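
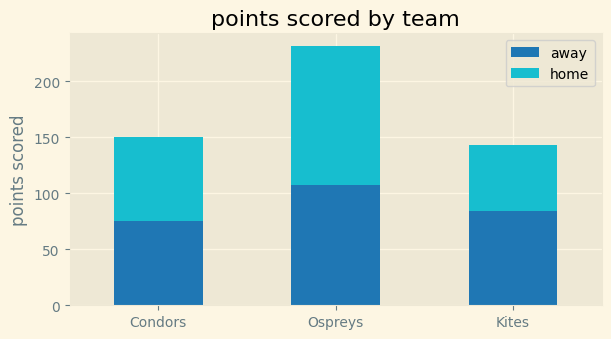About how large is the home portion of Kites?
home top ≈ 140, bottom ≈ 80; segment ≈ 60.

≈ 60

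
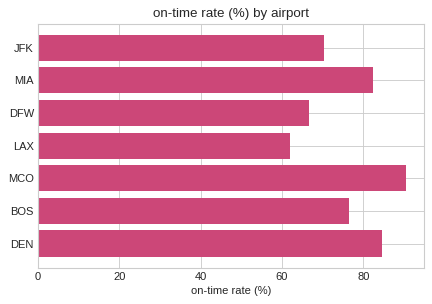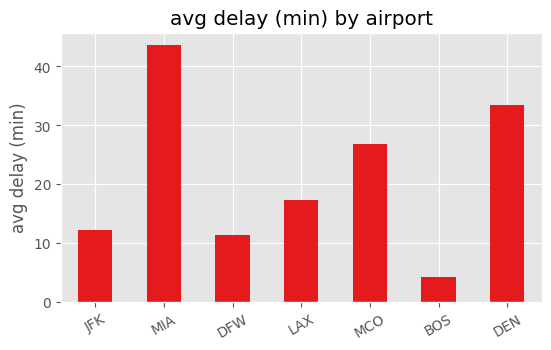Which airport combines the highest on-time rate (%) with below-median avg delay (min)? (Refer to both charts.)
Chart 2 median avg delay (min) ≈ 15; below-median airports: JFK, DFW, BOS. Among those, BOS has the highest on-time rate (%) (≈ 80).

BOS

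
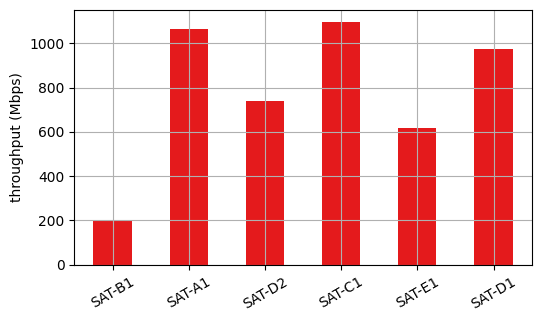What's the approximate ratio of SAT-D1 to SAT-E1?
≈ 1.67×

SAT-D1 ≈ 1000, SAT-E1 ≈ 600; 1000/600 ≈ 1.67.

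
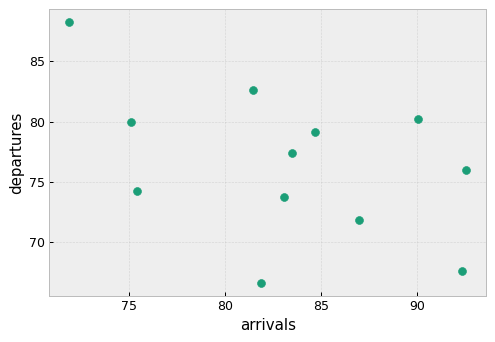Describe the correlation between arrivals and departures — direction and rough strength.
negative, moderate

Points are negatively correlated; moderate (|r| ≈ 0.5).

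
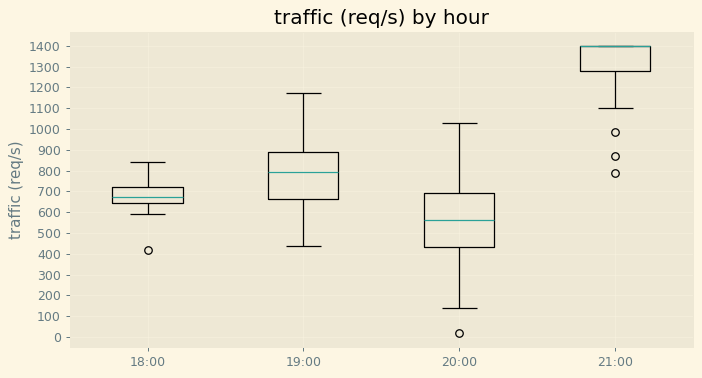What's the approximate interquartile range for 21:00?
Q3 ≈ 1400, Q1 ≈ 1300; IQR ≈ 100.

≈ 100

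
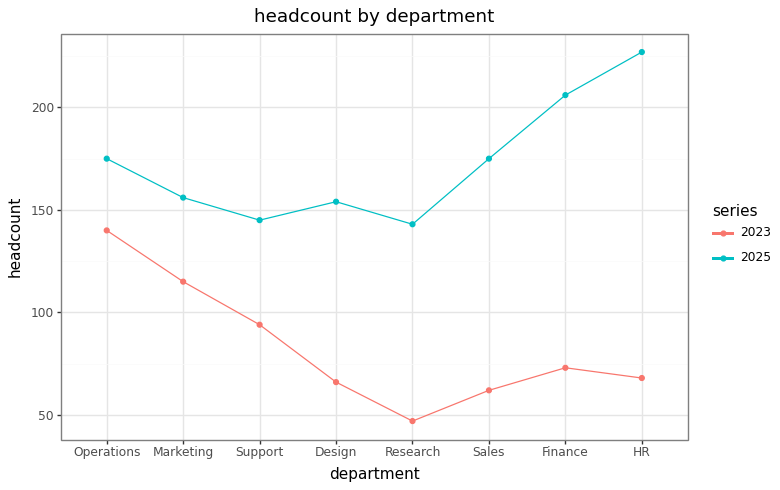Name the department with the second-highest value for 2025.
Top 3 for 2025: HR ≈ 220, Finance ≈ 200, Sales ≈ 180.

Finance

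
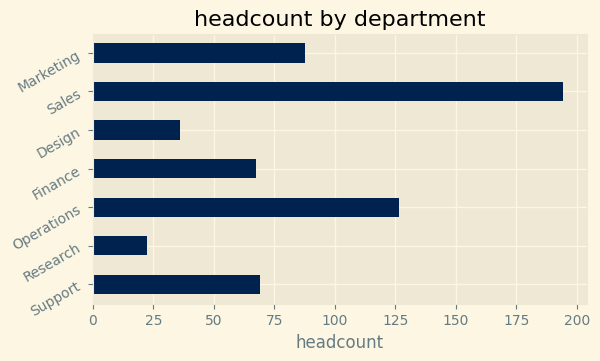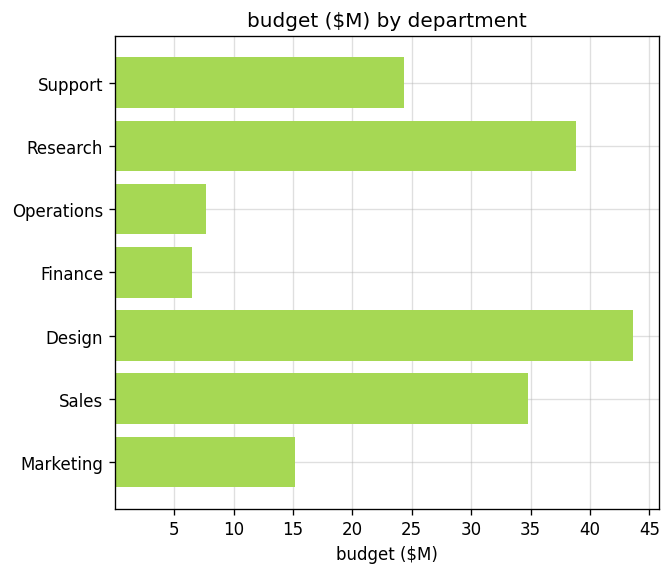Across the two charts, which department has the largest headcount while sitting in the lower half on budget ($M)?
Chart 2 median budget ($M) ≈ 25; below-median departments: Operations, Finance, Marketing. Among those, Operations has the highest headcount (≈ 120).

Operations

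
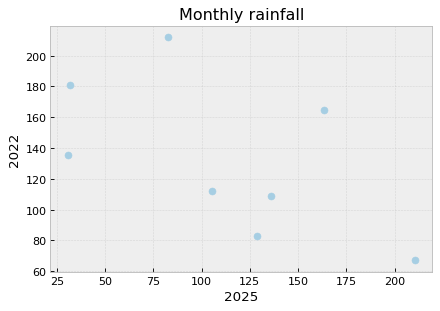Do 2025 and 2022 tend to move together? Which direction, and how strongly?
negative, moderate

Points are negatively correlated; moderate (|r| ≈ 0.6).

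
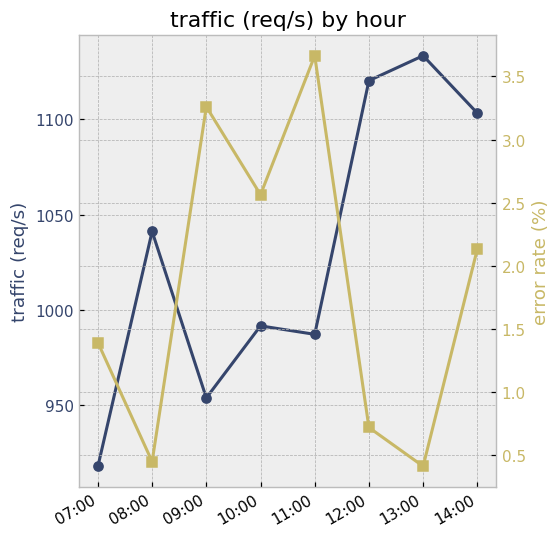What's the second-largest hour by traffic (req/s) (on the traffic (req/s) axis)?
Top 3 (on the traffic (req/s) axis): 13:00 ≈ 1140, 12:00 ≈ 1120, 14:00 ≈ 1100.

12:00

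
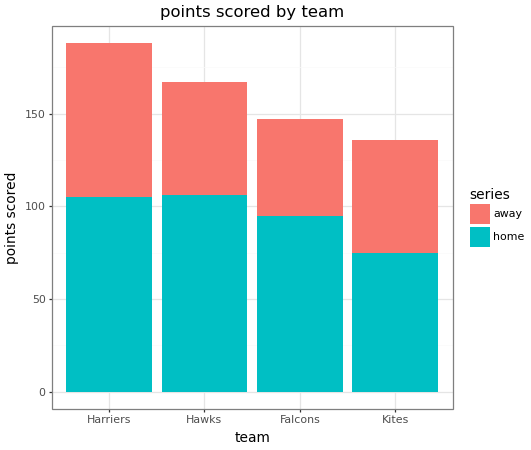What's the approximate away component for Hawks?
away top ≈ 160, bottom ≈ 100; segment ≈ 60.

≈ 60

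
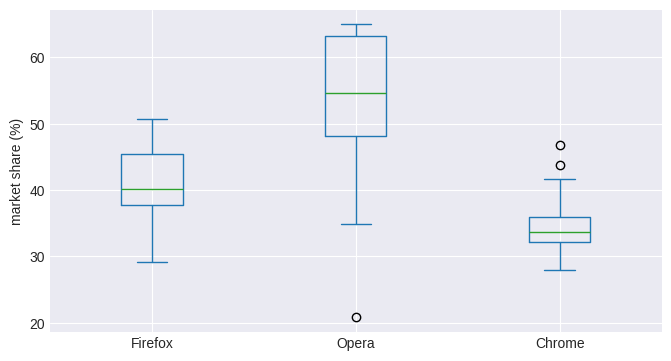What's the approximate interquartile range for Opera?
≈ 16

Q3 ≈ 64, Q1 ≈ 48; IQR ≈ 16.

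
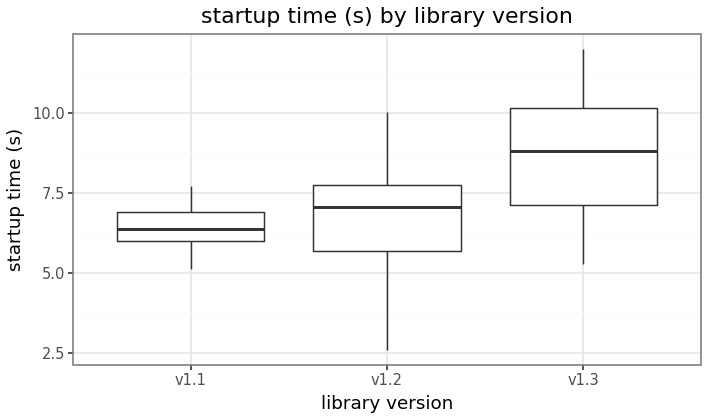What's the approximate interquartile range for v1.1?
Q3 ≈ 7.0, Q1 ≈ 6.0; IQR ≈ 1.0.

≈ 1.0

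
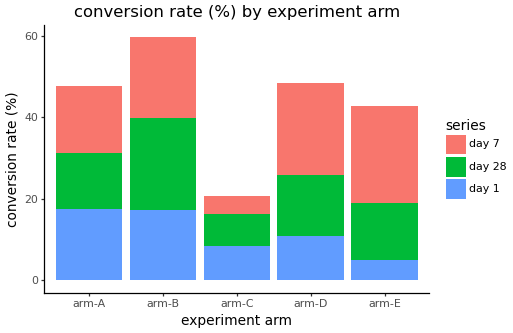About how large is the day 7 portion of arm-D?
day 7 top ≈ 50, bottom ≈ 25; segment ≈ 25.

≈ 25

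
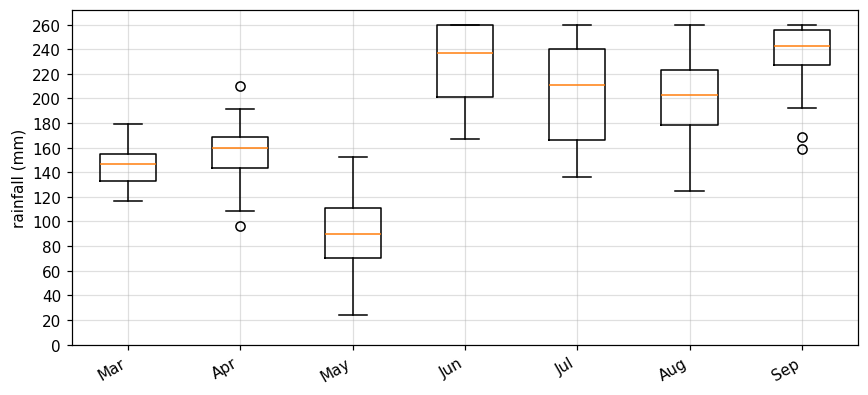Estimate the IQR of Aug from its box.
Q3 ≈ 220, Q1 ≈ 180; IQR ≈ 40.

≈ 40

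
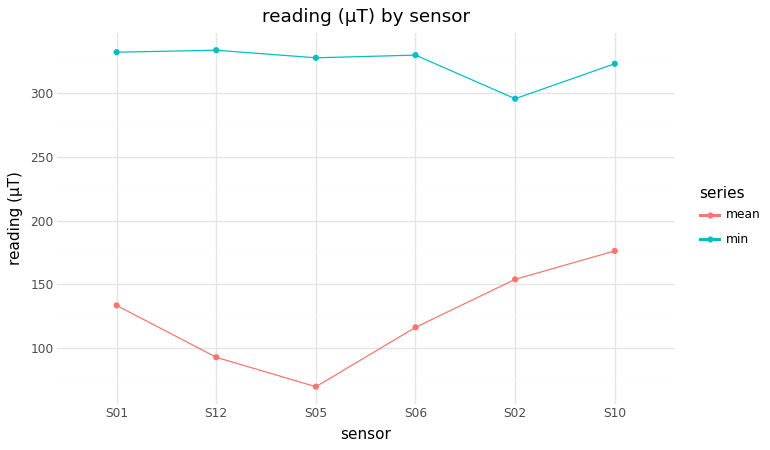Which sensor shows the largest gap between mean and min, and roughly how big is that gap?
S05: mean ≈ 75, min ≈ 325 → gap ≈ 250. Next-largest (S12) is only ≈ 225.

S05, ≈ 250 µT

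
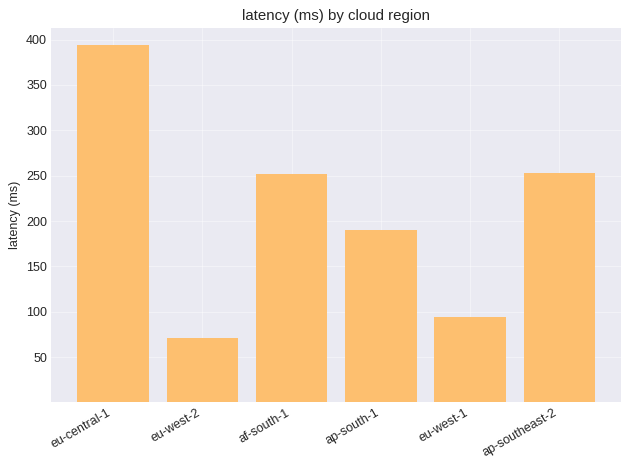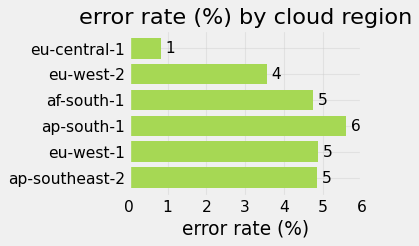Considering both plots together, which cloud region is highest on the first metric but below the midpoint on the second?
Chart 2 median error rate (%) ≈ 5; below-median cloud regions: eu-central-1, eu-west-2, af-south-1. Among those, eu-central-1 has the highest latency (ms) (≈ 400).

eu-central-1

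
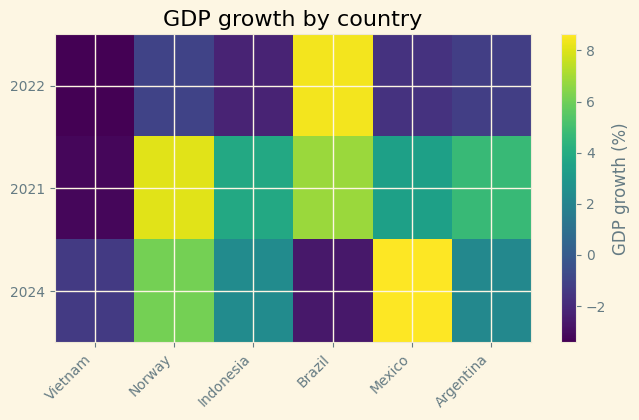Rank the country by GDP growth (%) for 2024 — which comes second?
Top 3 for 2024: Mexico ≈ 8, Norway ≈ 6, Indonesia ≈ 2.

Norway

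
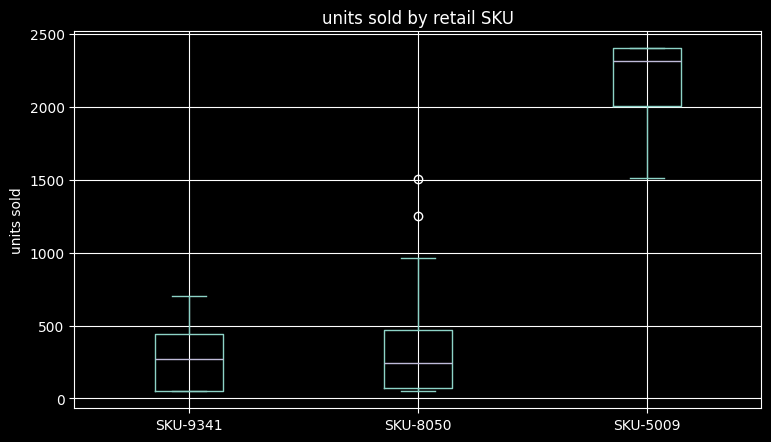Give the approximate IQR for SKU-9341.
≈ 400

Q3 ≈ 400, Q1 ≈ 0; IQR ≈ 400.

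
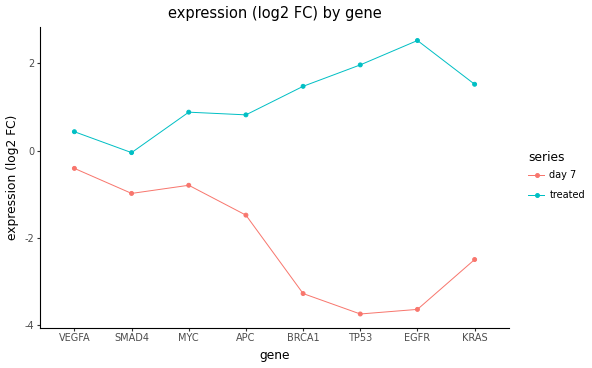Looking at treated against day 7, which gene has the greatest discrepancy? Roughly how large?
EGFR, ≈ 7 log2 FC

EGFR: treated ≈ 3, day 7 ≈ -4 → gap ≈ 7. Next-largest (TP53) is only ≈ 6.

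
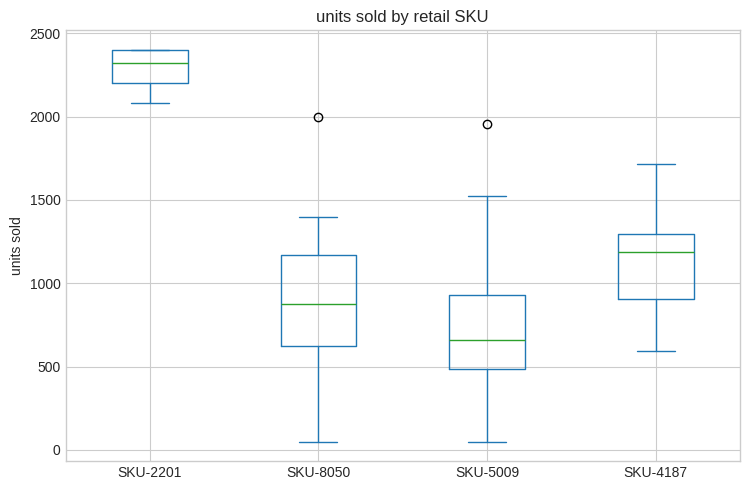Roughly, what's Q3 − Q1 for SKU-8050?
Q3 ≈ 1200, Q1 ≈ 600; IQR ≈ 600.

≈ 600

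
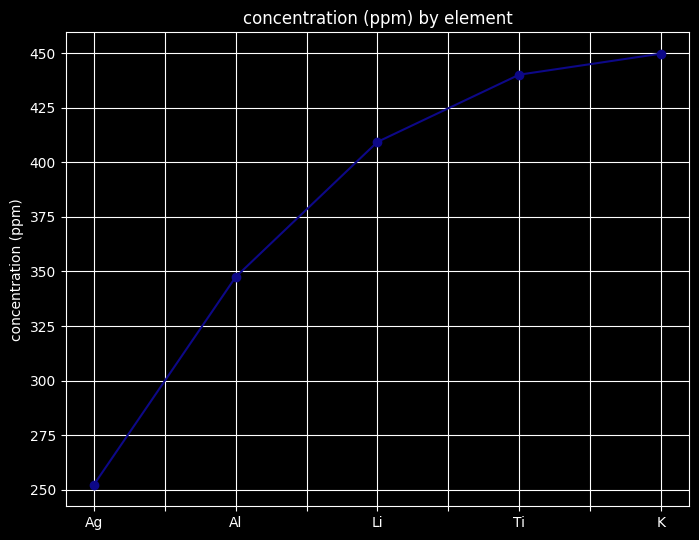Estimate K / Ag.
≈ 1.69×

K ≈ 440, Ag ≈ 260; 440/260 ≈ 1.69.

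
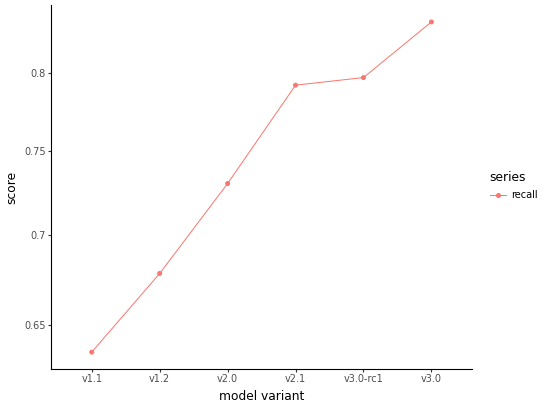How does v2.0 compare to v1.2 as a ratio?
v2.0 ≈ 0.74, v1.2 ≈ 0.68; 0.74/0.68 ≈ 1.09.

≈ 1.09×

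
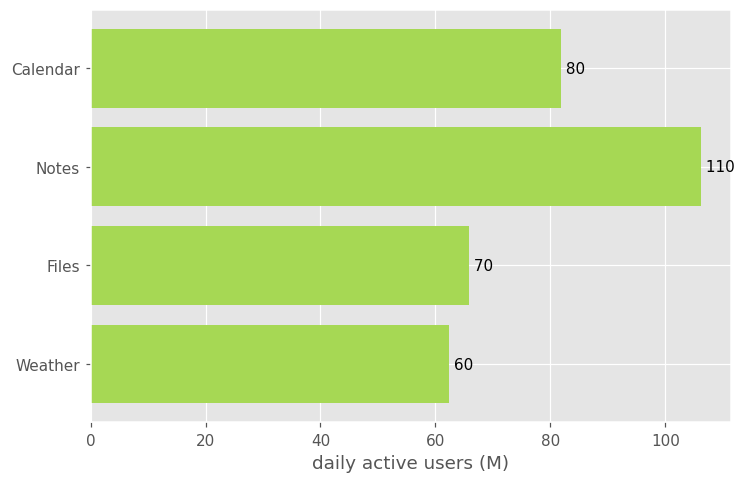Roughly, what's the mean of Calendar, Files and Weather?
(80 + 70 + 60) / 3 ≈ 70.

≈ 70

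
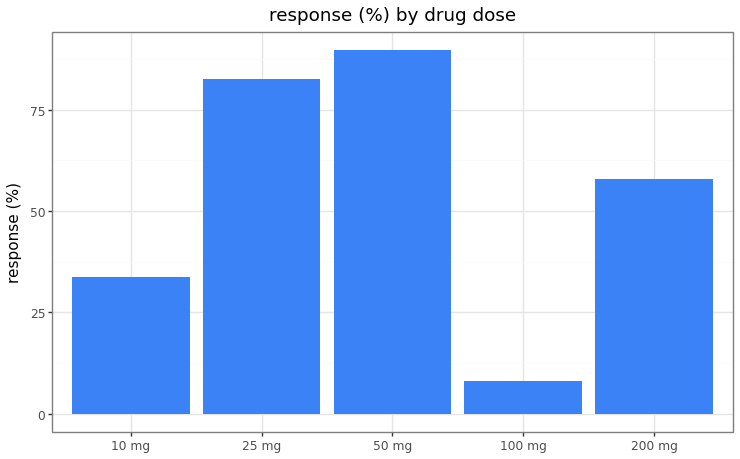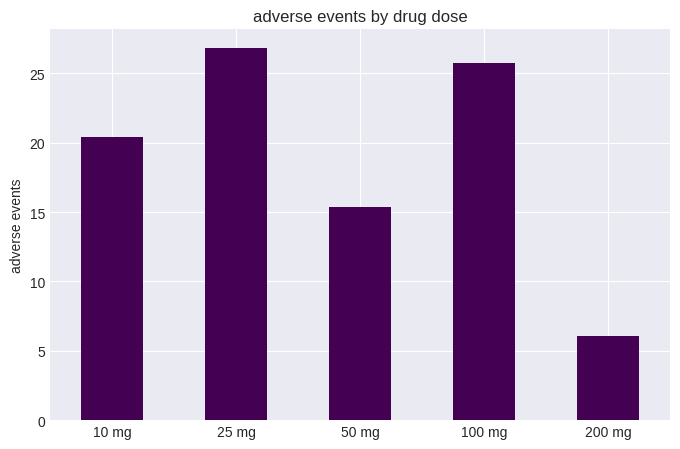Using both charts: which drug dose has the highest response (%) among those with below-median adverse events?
50 mg

Chart 2 median adverse events ≈ 20; below-median drug doses: 50 mg, 200 mg. Among those, 50 mg has the highest response (%) (≈ 90).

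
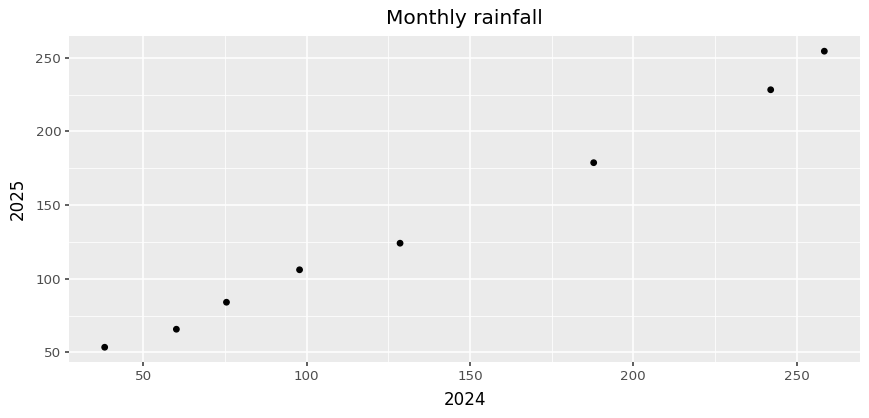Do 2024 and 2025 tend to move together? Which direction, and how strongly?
positive, strong

Points are positively correlated; strong (|r| ≈ 1.0).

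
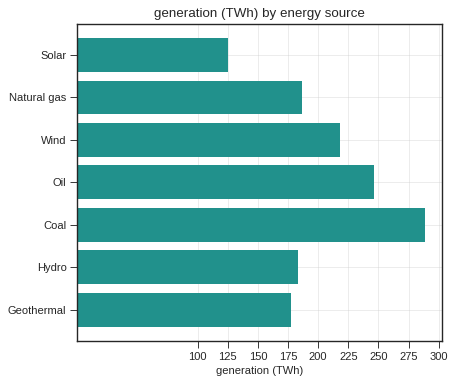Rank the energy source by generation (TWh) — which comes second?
Top 3: Coal ≈ 300, Oil ≈ 250, Wind ≈ 225.

Oil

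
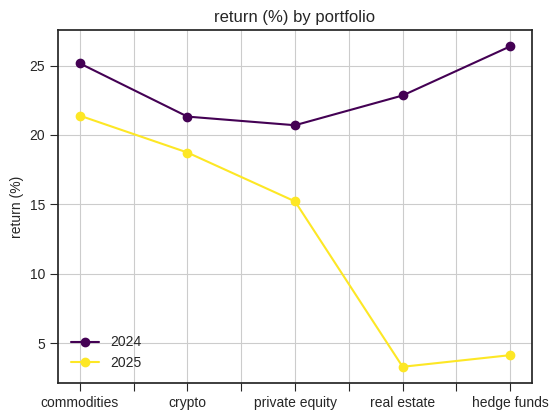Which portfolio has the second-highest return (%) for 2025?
crypto

Top 3 for 2025: commodities ≈ 22, crypto ≈ 18, private equity ≈ 16.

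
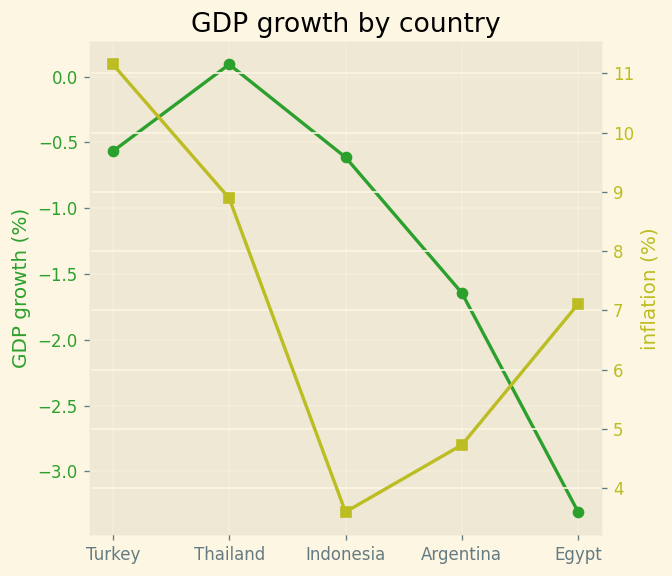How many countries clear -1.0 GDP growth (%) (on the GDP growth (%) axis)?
Above -1.0: Turkey, Thailand, Indonesia.

3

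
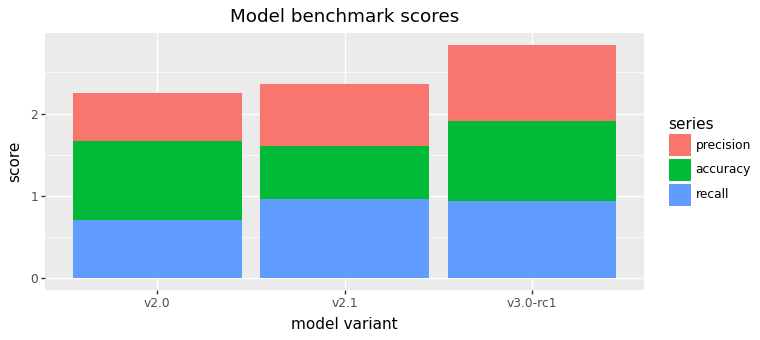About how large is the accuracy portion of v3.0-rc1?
accuracy top ≈ 2.0, bottom ≈ 1.0; segment ≈ 1.0.

≈ 1.0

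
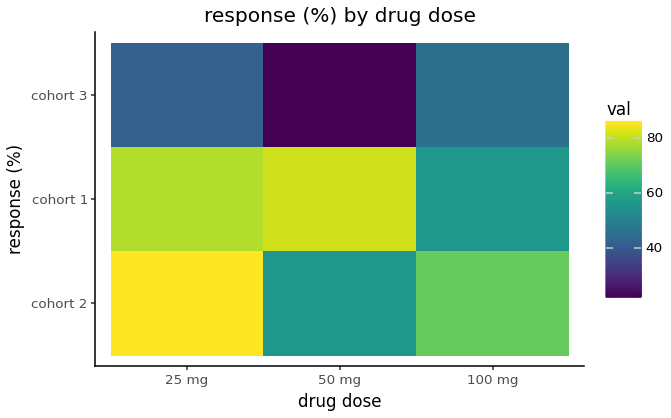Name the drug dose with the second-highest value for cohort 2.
100 mg

Top 3 for cohort 2: 25 mg ≈ 90, 100 mg ≈ 70, 50 mg ≈ 60.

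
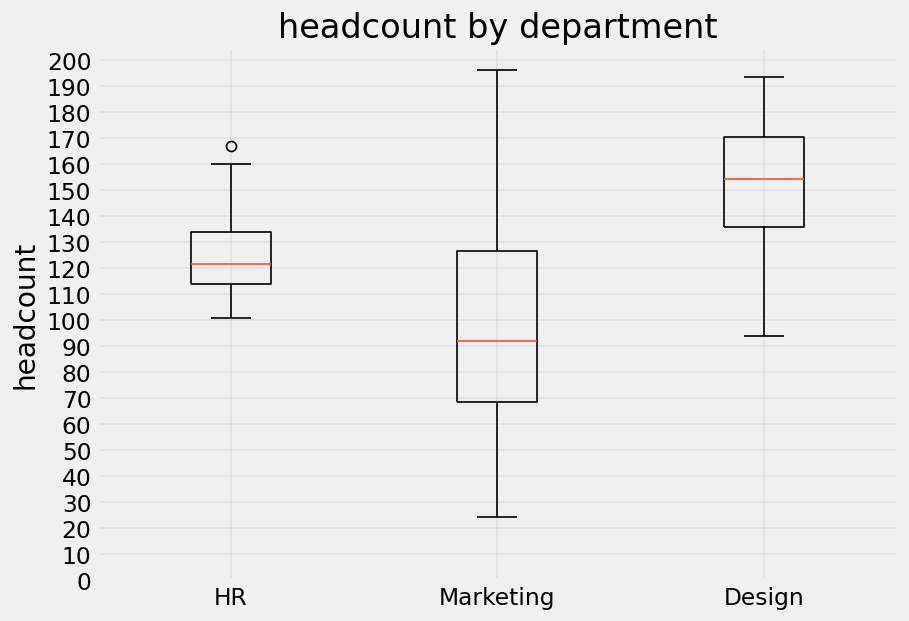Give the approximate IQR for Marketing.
Q3 ≈ 130, Q1 ≈ 70; IQR ≈ 60.

≈ 60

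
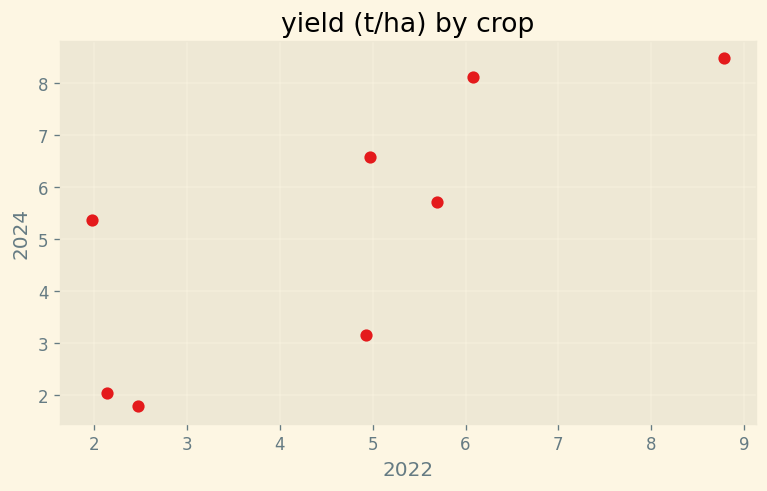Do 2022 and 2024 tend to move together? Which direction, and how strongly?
positive, strong

Points are positively correlated; strong (|r| ≈ 0.8).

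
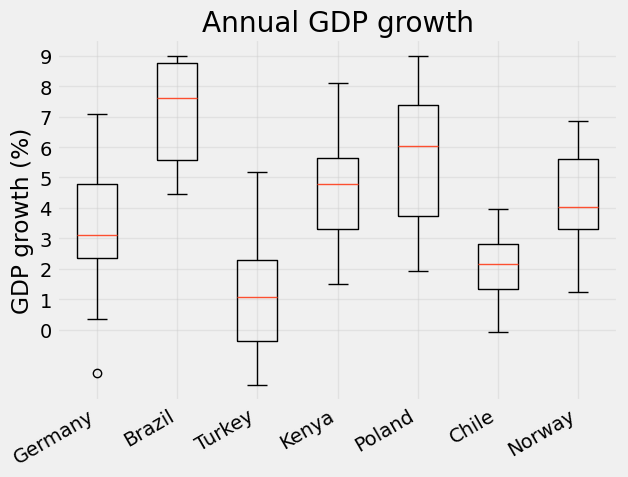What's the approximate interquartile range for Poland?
Q3 ≈ 7, Q1 ≈ 4; IQR ≈ 3.

≈ 3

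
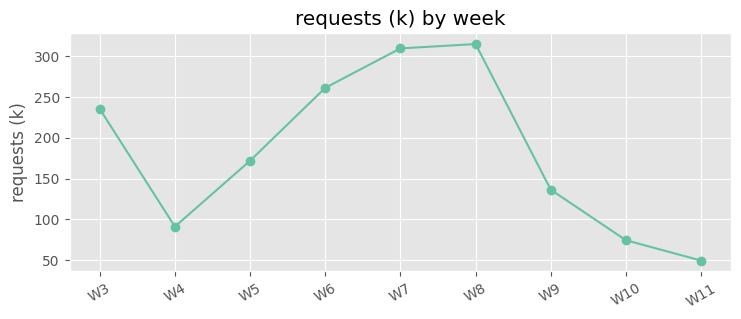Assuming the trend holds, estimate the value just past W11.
≈ 12.5

Last three: 125, 75, 50 → slope ≈ -37.5/step → next ≈ 12.5.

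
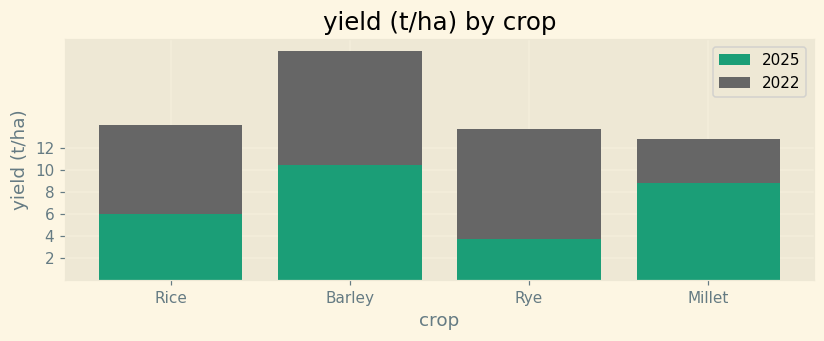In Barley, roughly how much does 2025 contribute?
≈ 10

2025 top ≈ 10, bottom ≈ 0; segment ≈ 10.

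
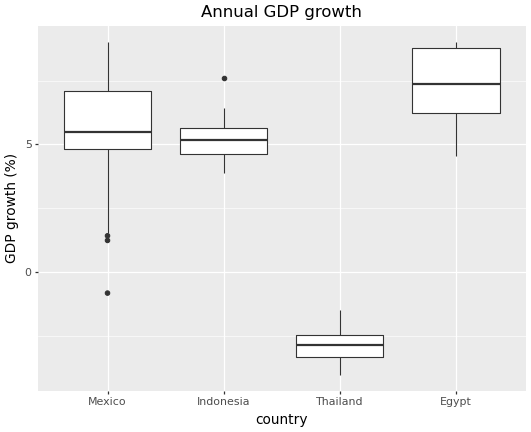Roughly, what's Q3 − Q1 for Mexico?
Q3 ≈ 7, Q1 ≈ 5; IQR ≈ 2.

≈ 2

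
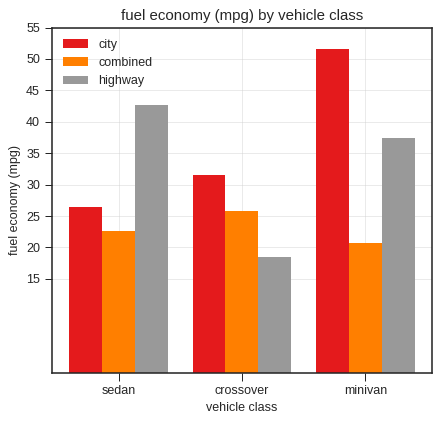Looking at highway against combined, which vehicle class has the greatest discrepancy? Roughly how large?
sedan: highway ≈ 45, combined ≈ 25 → gap ≈ 20. Next-largest (minivan) is only ≈ 15.

sedan, ≈ 20 mpg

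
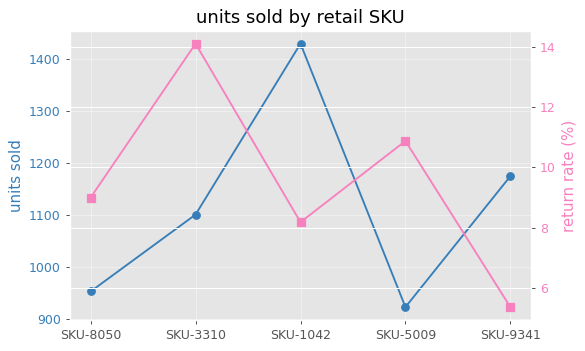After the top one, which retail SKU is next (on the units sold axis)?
SKU-9341

Top 3 (on the units sold axis): SKU-1042 ≈ 1450, SKU-9341 ≈ 1200, SKU-3310 ≈ 1100.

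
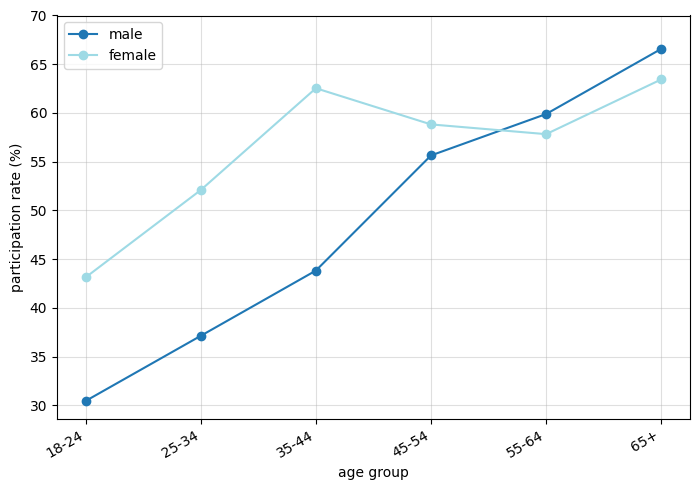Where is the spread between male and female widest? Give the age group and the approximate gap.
35-44: male ≈ 45, female ≈ 65 → gap ≈ 20. Next-largest (25-34) is only ≈ 15.

35-44, ≈ 20 %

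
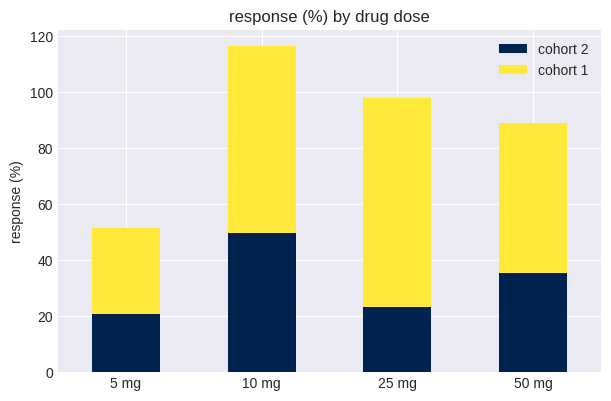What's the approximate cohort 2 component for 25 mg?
cohort 2 top ≈ 20, bottom ≈ 0; segment ≈ 20.

≈ 20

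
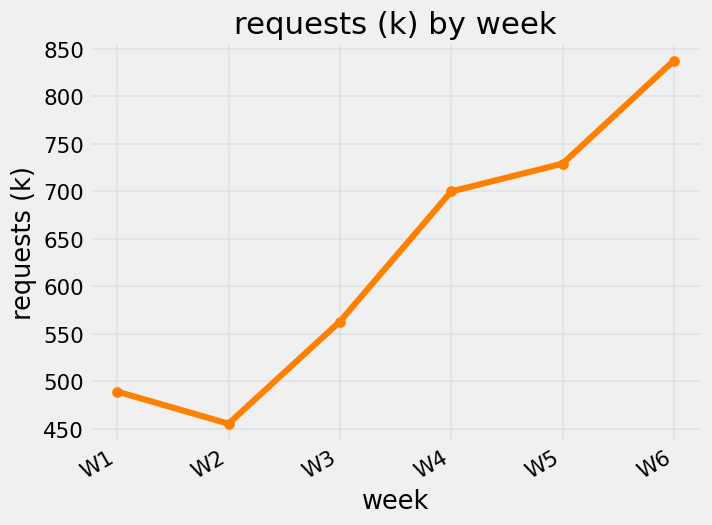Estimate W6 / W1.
W6 ≈ 850, W1 ≈ 500; 850/500 ≈ 1.7.

≈ 1.7×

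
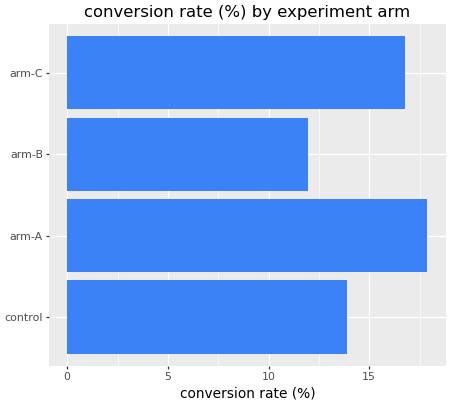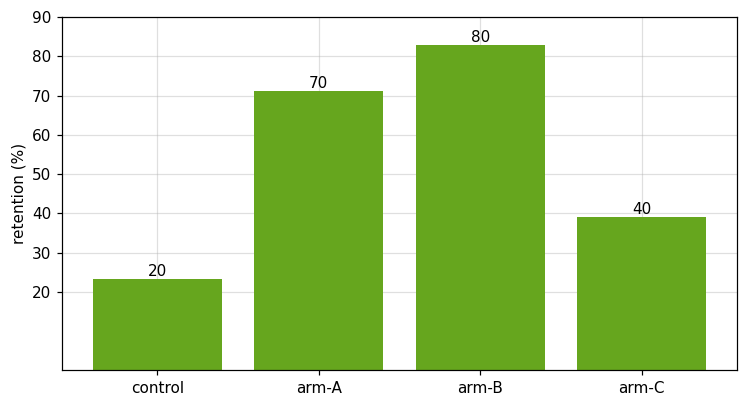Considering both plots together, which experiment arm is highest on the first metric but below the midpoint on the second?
arm-C

Chart 2 median retention (%) ≈ 60; below-median experiment arms: control, arm-C. Among those, arm-C has the highest conversion rate (%) (≈ 16).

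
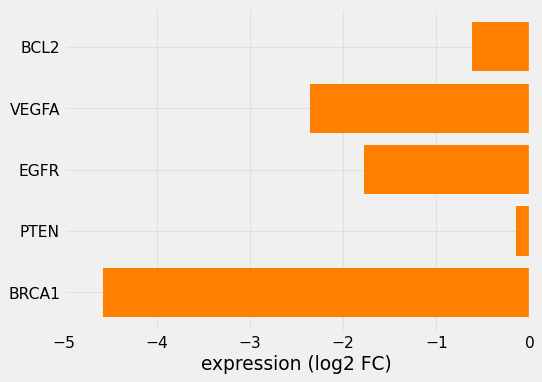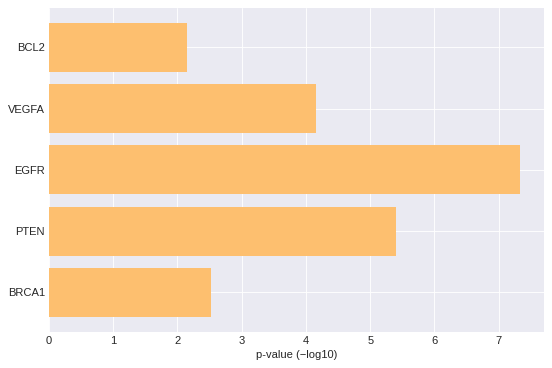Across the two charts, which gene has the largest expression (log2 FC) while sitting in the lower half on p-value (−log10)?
BCL2

Chart 2 median p-value (−log10) ≈ 4; below-median genes: BCL2, BRCA1. Among those, BCL2 has the highest expression (log2 FC) (≈ -1).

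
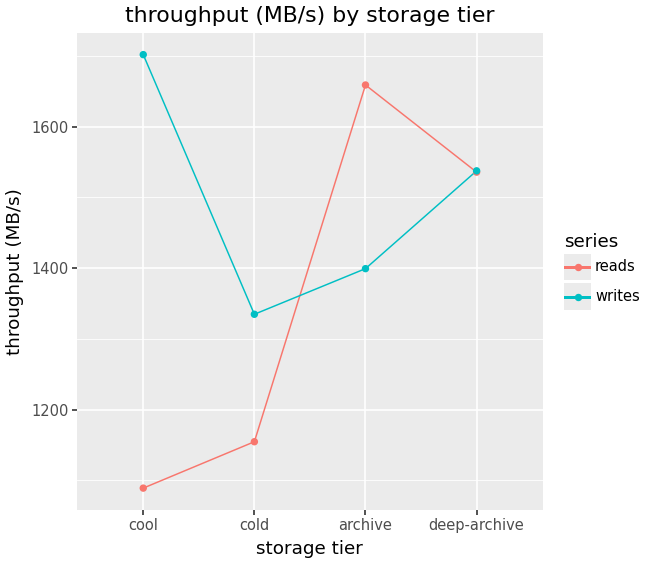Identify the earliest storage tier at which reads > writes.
archive

cold: reads ≈ 1200 vs writes ≈ 1300 (not yet); archive: reads ≈ 1700 vs writes ≈ 1400 (first crossover).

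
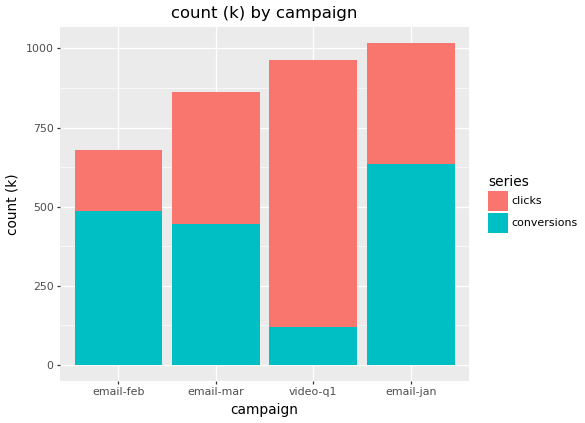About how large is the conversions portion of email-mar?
conversions top ≈ 400, bottom ≈ 0; segment ≈ 400.

≈ 400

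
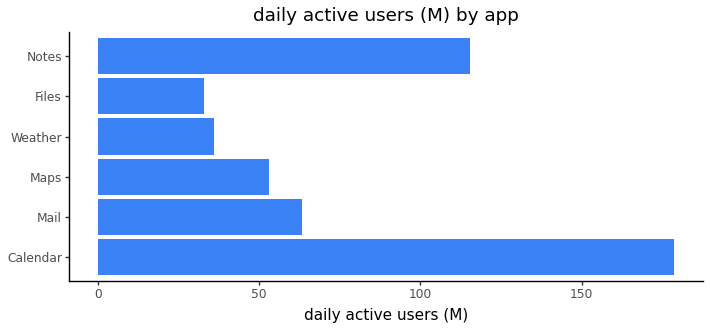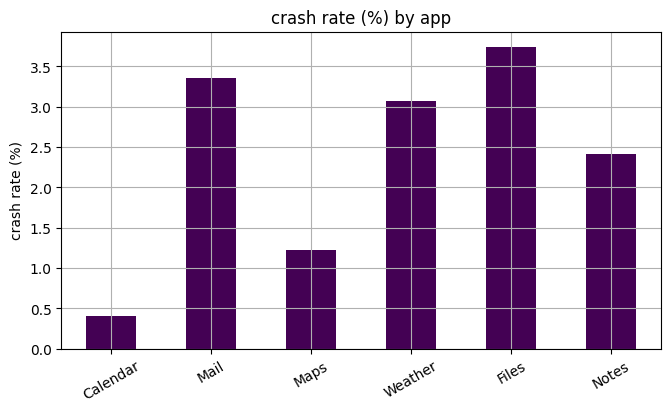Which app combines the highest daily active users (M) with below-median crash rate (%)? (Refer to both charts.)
Calendar

Chart 2 median crash rate (%) ≈ 2.5; below-median apps: Calendar, Maps, Notes. Among those, Calendar has the highest daily active users (M) (≈ 180).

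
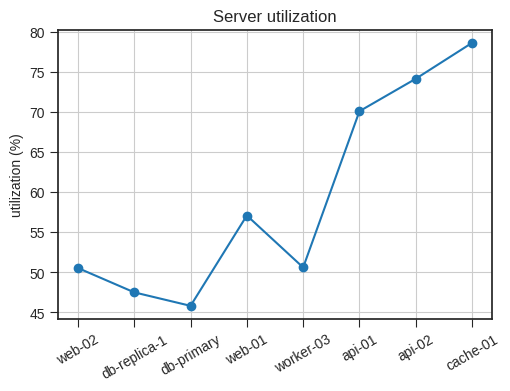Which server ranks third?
api-01

Top 4: cache-01 ≈ 80, api-02 ≈ 75, api-01 ≈ 70, web-01 ≈ 55.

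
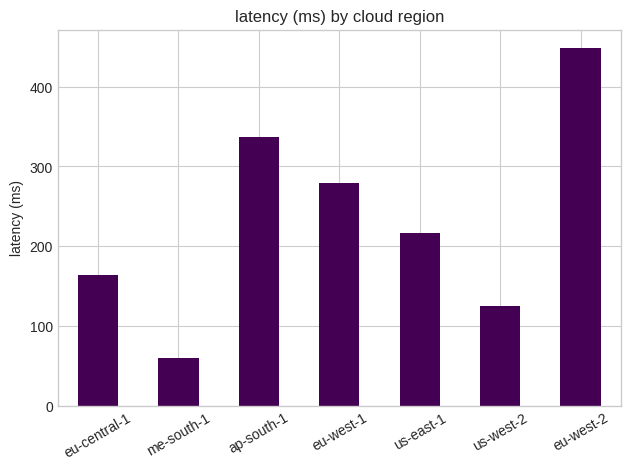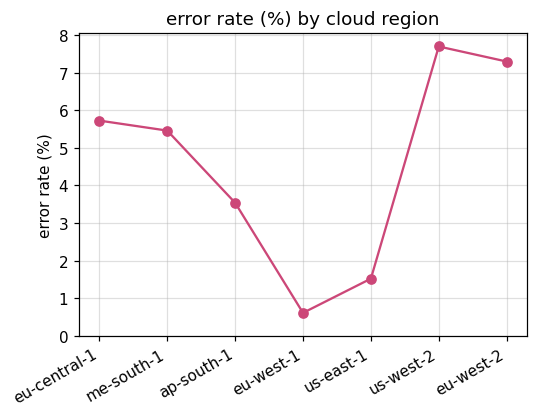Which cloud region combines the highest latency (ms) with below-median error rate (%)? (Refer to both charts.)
ap-south-1

Chart 2 median error rate (%) ≈ 5; below-median cloud regions: ap-south-1, eu-west-1, us-east-1. Among those, ap-south-1 has the highest latency (ms) (≈ 350).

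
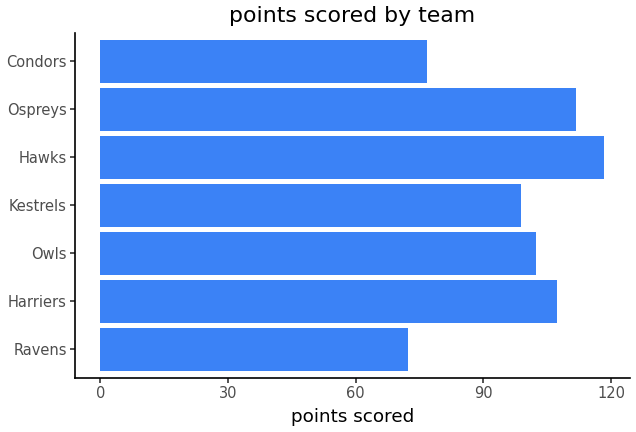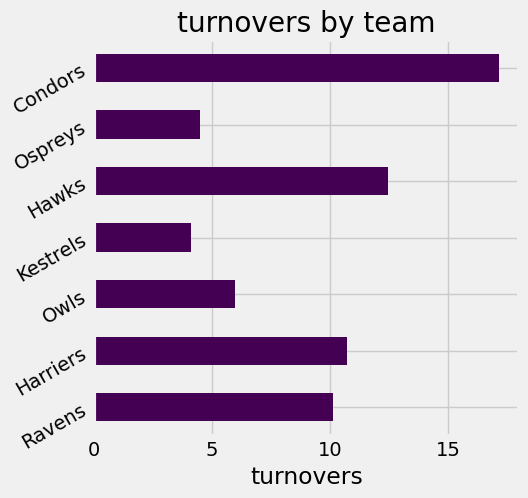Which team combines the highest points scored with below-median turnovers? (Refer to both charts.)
Ospreys

Chart 2 median turnovers ≈ 10; below-median teams: Owls, Kestrels, Ospreys. Among those, Ospreys has the highest points scored (≈ 120).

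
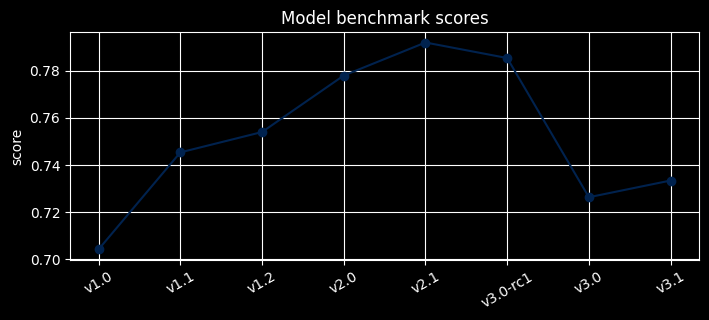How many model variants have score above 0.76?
3

Above 0.76: v2.0, v2.1, v3.0-rc1.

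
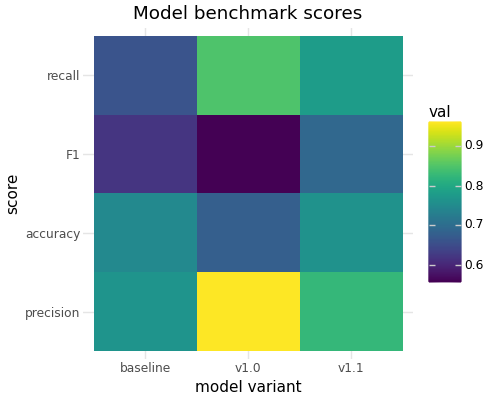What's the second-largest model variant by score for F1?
baseline

Top 3 for F1: v1.1 ≈ 0.70, baseline ≈ 0.60, v1.0 ≈ 0.55.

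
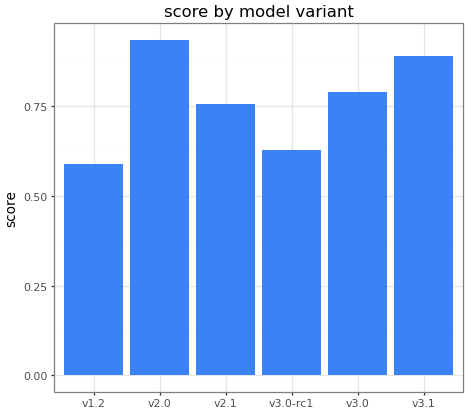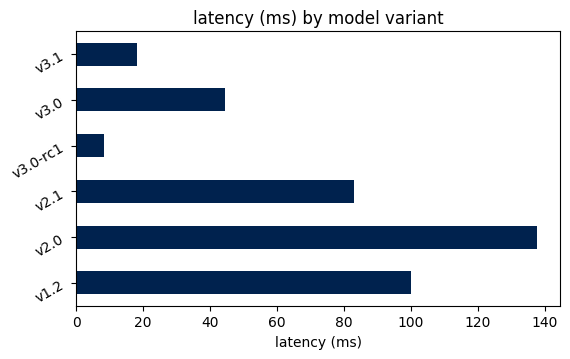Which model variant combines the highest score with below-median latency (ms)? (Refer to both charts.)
Chart 2 median latency (ms) ≈ 60; below-median model variants: v3.0-rc1, v3.0, v3.1. Among those, v3.1 has the highest score (≈ 0.9).

v3.1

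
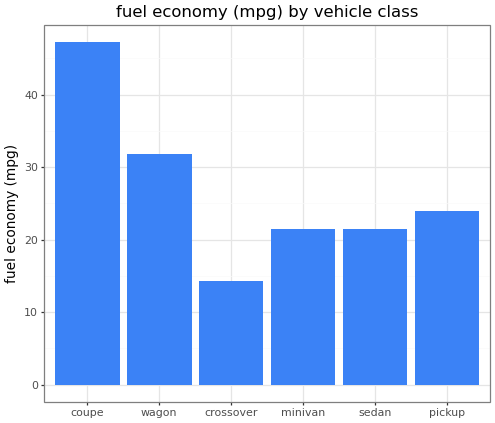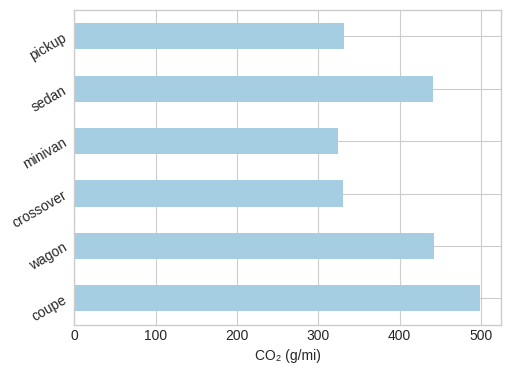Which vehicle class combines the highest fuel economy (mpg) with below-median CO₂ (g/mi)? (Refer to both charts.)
Chart 2 median CO₂ (g/mi) ≈ 400; below-median vehicle classes: crossover, minivan, pickup. Among those, pickup has the highest fuel economy (mpg) (≈ 25).

pickup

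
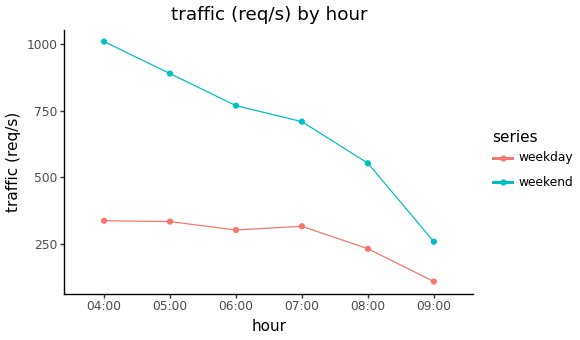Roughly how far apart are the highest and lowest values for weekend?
Max 04:00 ≈ 1000, min 09:00 ≈ 300; range ≈ 700.

≈ 700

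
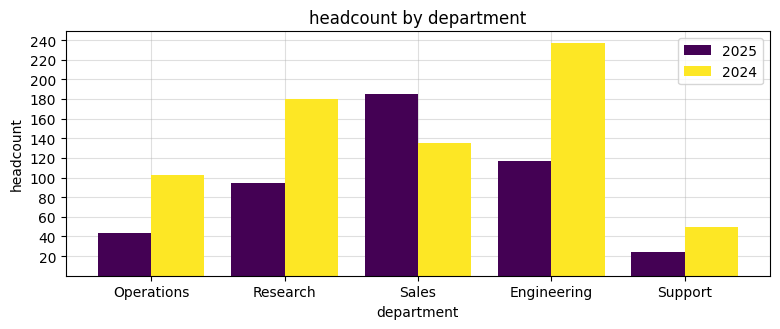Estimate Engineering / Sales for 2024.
Engineering ≈ 240, Sales ≈ 140; 240/140 ≈ 1.71.

≈ 1.71×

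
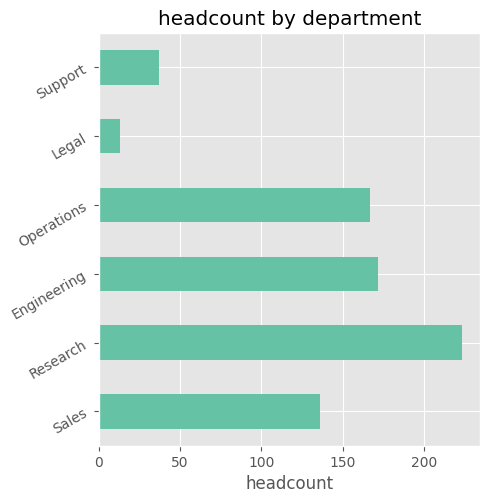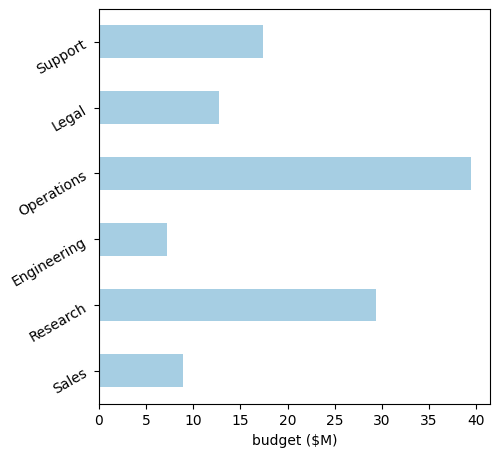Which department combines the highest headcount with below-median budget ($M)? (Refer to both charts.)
Engineering

Chart 2 median budget ($M) ≈ 15; below-median departments: Sales, Engineering, Legal. Among those, Engineering has the highest headcount (≈ 175).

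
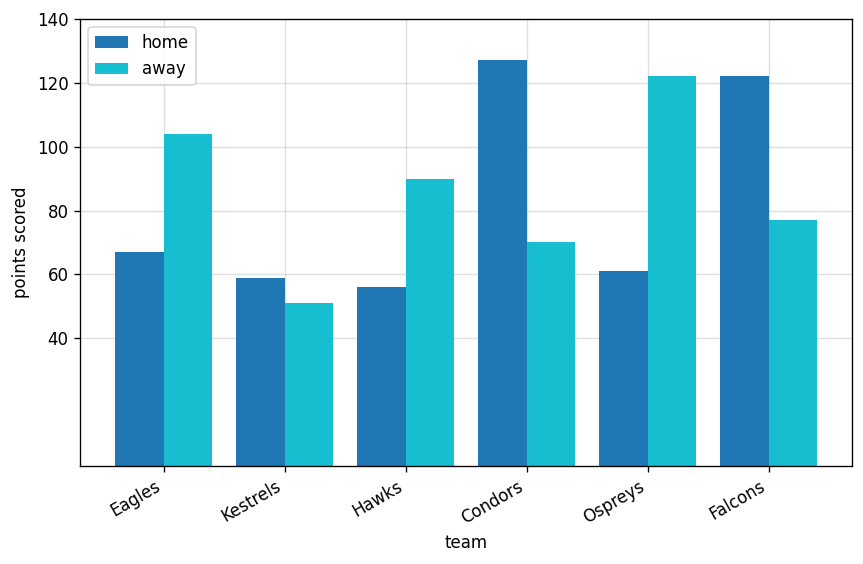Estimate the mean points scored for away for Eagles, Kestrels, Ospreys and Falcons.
≈ 90

(100 + 60 + 120 + 80) / 4 ≈ 90.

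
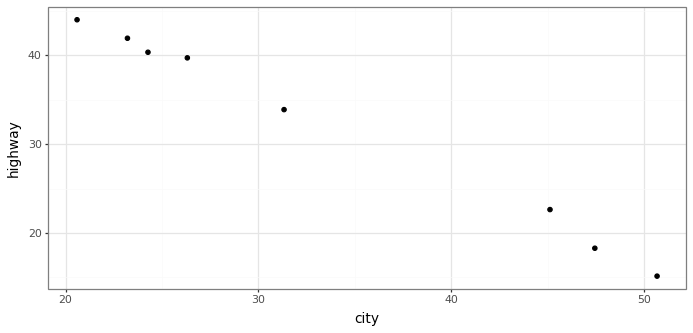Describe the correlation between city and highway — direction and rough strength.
Points are negatively correlated; strong (|r| ≈ 1.0).

negative, strong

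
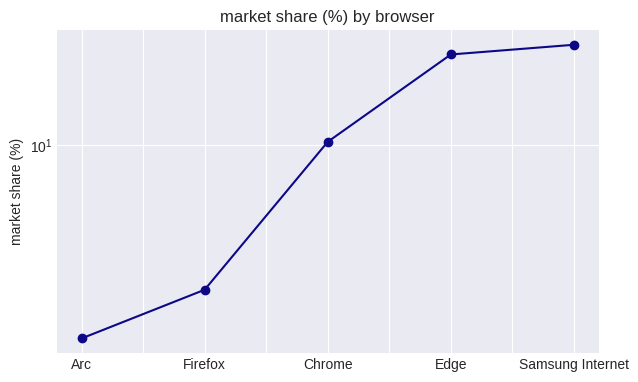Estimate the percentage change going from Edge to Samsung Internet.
≈ +10%

Edge ≈ 20, Samsung Internet ≈ 22; (22 − 20) / 20 ≈ +10%.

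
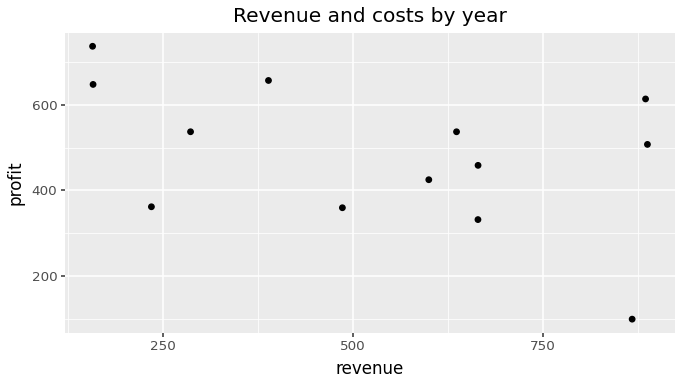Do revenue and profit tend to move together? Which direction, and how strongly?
negative, moderate

Points are negatively correlated; moderate (|r| ≈ 0.5).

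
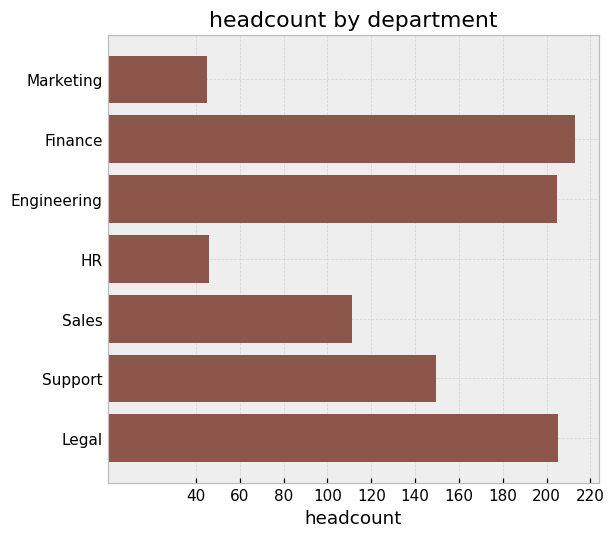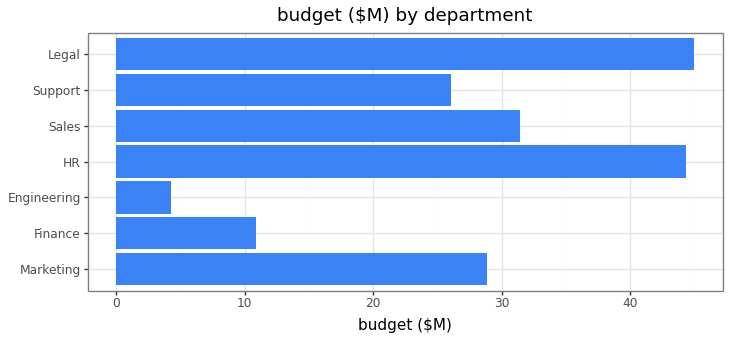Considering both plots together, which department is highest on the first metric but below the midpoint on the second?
Finance

Chart 2 median budget ($M) ≈ 30; below-median departments: Finance, Engineering, Support. Among those, Finance has the highest headcount (≈ 220).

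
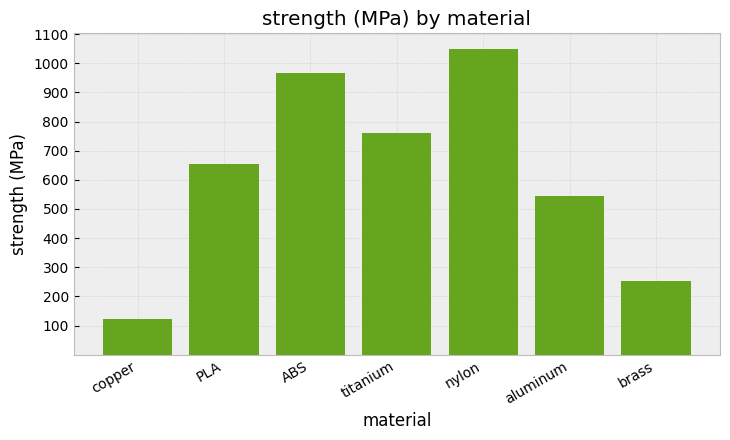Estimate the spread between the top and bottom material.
≈ 1000

Max nylon ≈ 1100, min copper ≈ 100; range ≈ 1000.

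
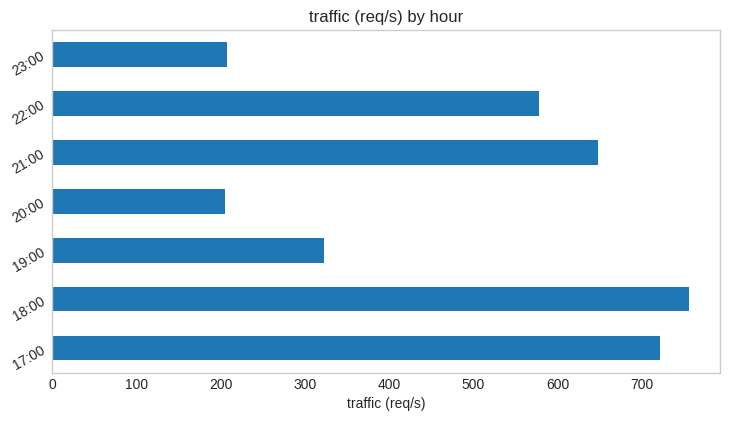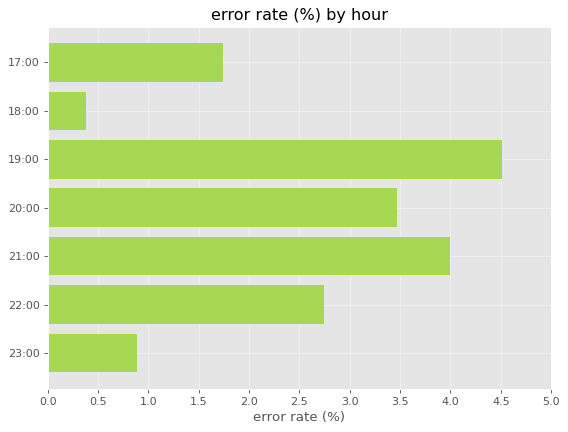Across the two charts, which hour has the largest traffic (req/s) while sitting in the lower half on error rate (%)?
Chart 2 median error rate (%) ≈ 2.5; below-median hours: 17:00, 18:00, 23:00. Among those, 18:00 has the highest traffic (req/s) (≈ 800).

18:00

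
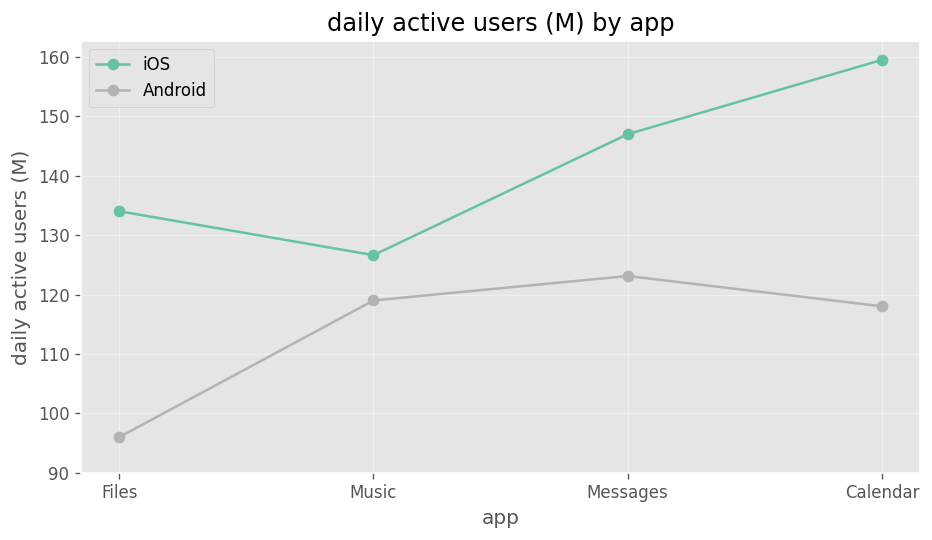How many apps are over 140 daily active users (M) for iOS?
Above 140: Messages, Calendar.

2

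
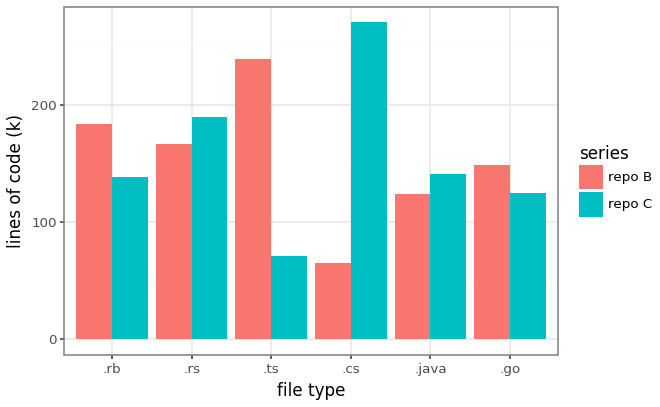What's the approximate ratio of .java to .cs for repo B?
≈ 1.67×

.java ≈ 125, .cs ≈ 75; 125/75 ≈ 1.67.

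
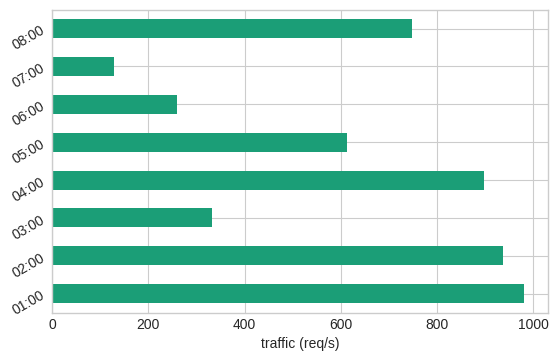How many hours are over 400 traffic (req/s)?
Above 400: 01:00, 02:00, 04:00, 05:00, 08:00.

5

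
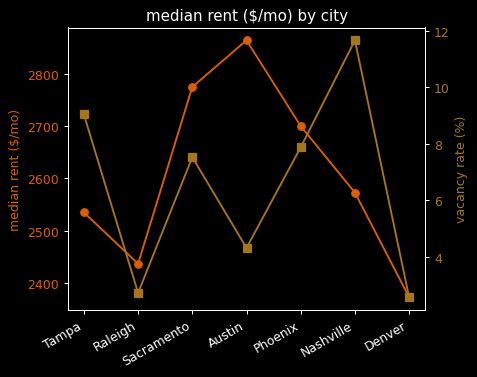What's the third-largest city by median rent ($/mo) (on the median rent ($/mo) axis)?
Top 4 (on the median rent ($/mo) axis): Austin ≈ 2850, Sacramento ≈ 2800, Phoenix ≈ 2700, Nashville ≈ 2550.

Phoenix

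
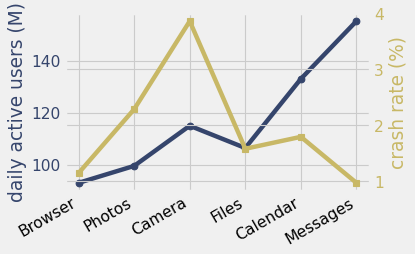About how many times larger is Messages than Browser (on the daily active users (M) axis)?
≈ 1.78×

Messages ≈ 160, Browser ≈ 90; 160/90 ≈ 1.78.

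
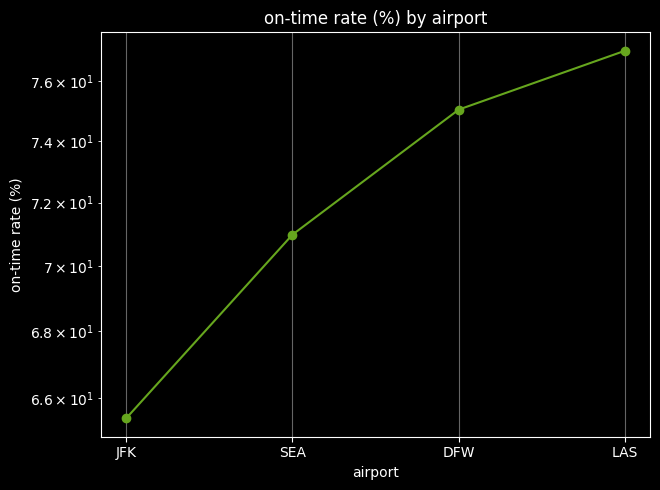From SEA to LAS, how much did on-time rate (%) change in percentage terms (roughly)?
SEA ≈ 71, LAS ≈ 77; (77 − 71) / 71 ≈ +8.5%.

≈ +8.5%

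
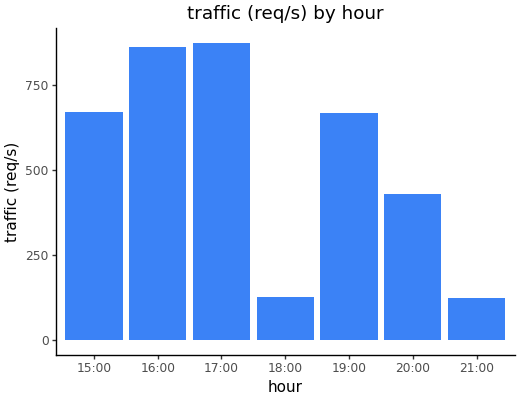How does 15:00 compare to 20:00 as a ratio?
≈ 1.75×

15:00 ≈ 700, 20:00 ≈ 400; 700/400 ≈ 1.75.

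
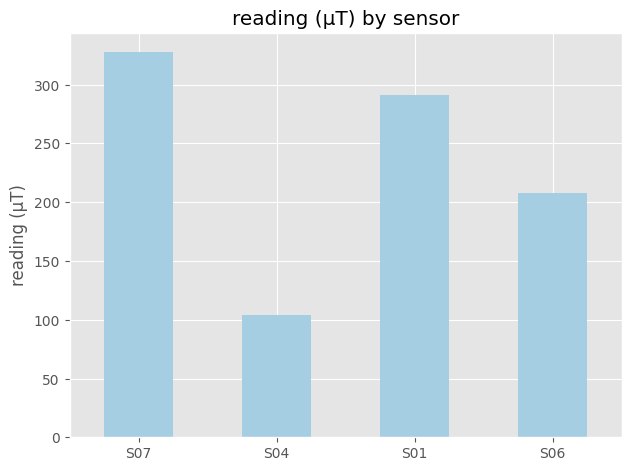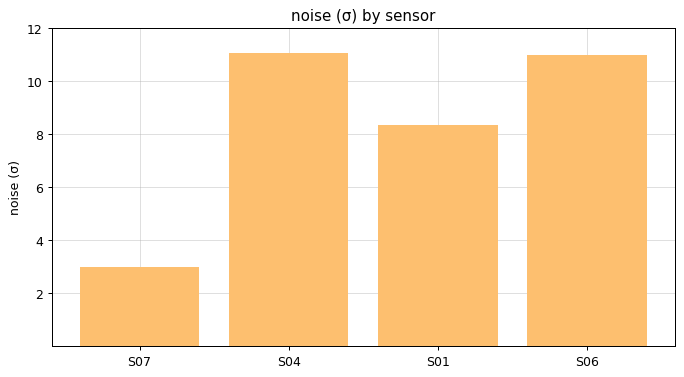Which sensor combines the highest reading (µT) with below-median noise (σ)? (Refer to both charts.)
Chart 2 median noise (σ) ≈ 10; below-median sensors: S07, S01. Among those, S07 has the highest reading (µT) (≈ 350).

S07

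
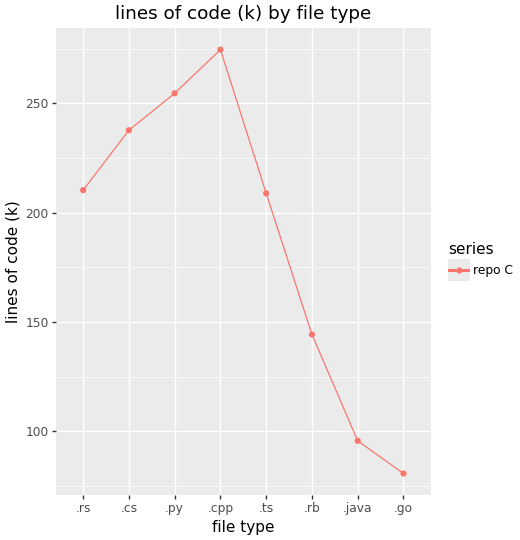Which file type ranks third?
Top 4: .cpp ≈ 280, .py ≈ 260, .cs ≈ 240, .rs ≈ 220.

.cs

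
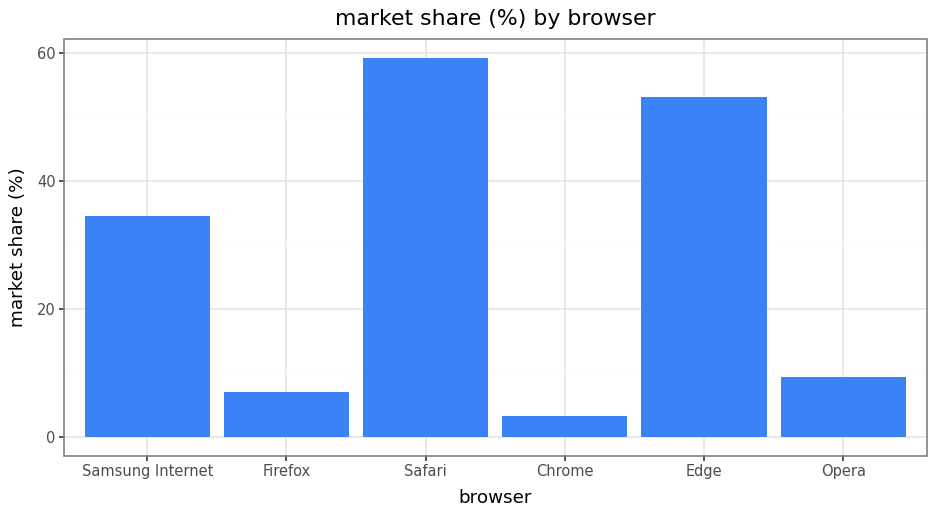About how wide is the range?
Max Safari ≈ 60, min Chrome ≈ 5; range ≈ 55.

≈ 55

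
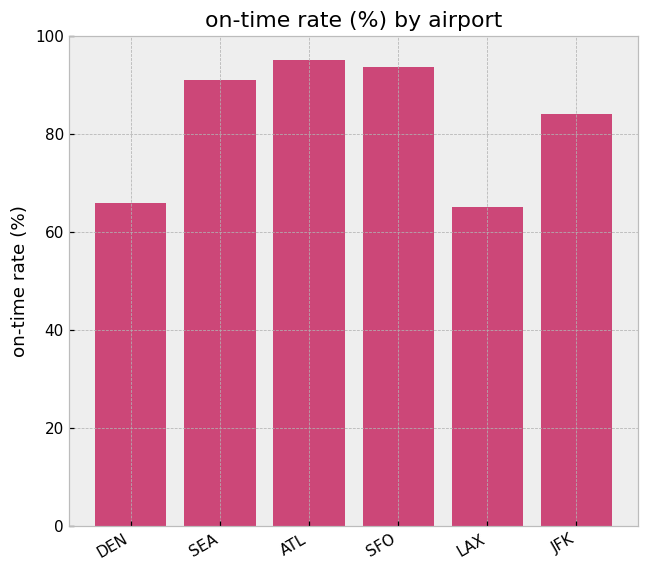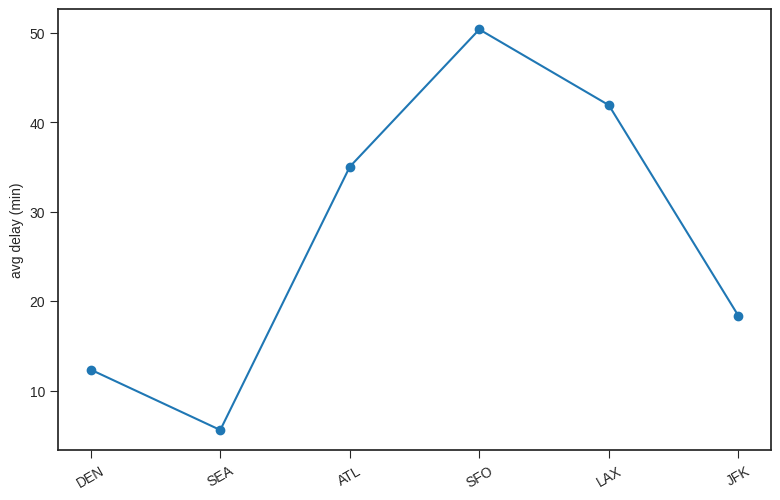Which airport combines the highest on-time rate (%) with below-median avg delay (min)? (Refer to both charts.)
SEA

Chart 2 median avg delay (min) ≈ 25; below-median airports: DEN, SEA, JFK. Among those, SEA has the highest on-time rate (%) (≈ 90).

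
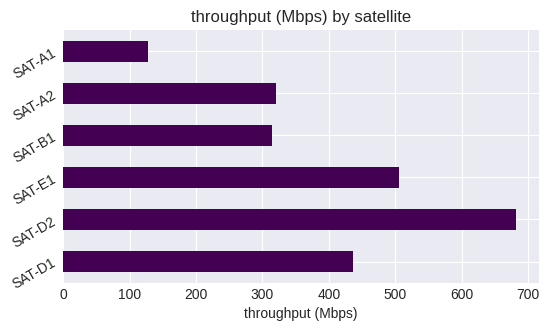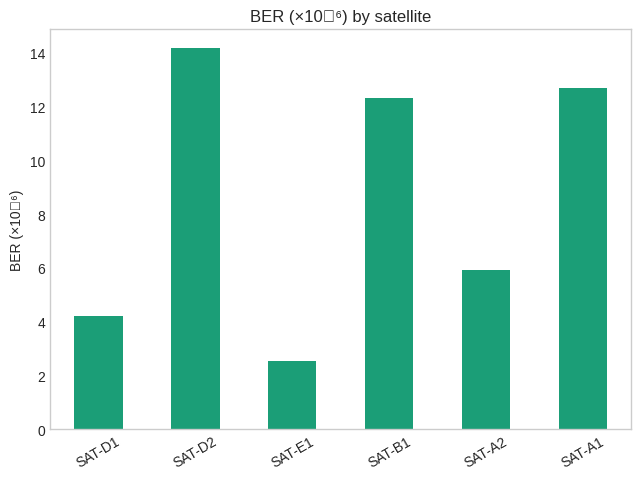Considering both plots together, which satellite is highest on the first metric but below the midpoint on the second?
Chart 2 median BER (×10⁻⁶) ≈ 10; below-median satellites: SAT-D1, SAT-E1, SAT-A2. Among those, SAT-E1 has the highest throughput (Mbps) (≈ 500).

SAT-E1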